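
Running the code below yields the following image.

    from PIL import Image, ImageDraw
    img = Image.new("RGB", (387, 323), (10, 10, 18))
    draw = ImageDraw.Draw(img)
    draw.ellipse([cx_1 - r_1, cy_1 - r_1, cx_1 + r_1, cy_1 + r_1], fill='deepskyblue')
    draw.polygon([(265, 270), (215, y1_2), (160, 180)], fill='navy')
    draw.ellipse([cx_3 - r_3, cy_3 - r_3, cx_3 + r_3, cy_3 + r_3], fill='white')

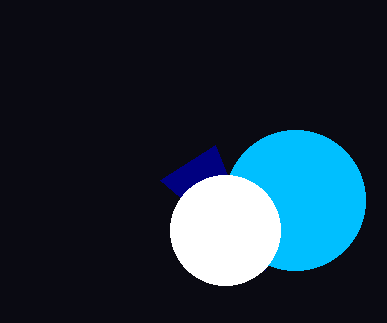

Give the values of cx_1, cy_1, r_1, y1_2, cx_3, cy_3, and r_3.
cx_1 = 295; cy_1 = 200; r_1 = 70; y1_2 = 145; cx_3 = 225; cy_3 = 230; r_3 = 55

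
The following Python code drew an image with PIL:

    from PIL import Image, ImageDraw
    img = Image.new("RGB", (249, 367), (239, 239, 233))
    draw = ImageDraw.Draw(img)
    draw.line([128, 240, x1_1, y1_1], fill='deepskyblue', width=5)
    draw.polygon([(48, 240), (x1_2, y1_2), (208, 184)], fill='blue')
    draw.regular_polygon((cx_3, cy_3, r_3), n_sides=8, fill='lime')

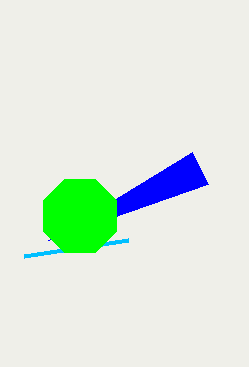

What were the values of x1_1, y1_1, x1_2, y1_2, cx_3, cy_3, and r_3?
x1_1 = 24, y1_1 = 256, x1_2 = 192, y1_2 = 152, cx_3 = 80, cy_3 = 216, r_3 = 40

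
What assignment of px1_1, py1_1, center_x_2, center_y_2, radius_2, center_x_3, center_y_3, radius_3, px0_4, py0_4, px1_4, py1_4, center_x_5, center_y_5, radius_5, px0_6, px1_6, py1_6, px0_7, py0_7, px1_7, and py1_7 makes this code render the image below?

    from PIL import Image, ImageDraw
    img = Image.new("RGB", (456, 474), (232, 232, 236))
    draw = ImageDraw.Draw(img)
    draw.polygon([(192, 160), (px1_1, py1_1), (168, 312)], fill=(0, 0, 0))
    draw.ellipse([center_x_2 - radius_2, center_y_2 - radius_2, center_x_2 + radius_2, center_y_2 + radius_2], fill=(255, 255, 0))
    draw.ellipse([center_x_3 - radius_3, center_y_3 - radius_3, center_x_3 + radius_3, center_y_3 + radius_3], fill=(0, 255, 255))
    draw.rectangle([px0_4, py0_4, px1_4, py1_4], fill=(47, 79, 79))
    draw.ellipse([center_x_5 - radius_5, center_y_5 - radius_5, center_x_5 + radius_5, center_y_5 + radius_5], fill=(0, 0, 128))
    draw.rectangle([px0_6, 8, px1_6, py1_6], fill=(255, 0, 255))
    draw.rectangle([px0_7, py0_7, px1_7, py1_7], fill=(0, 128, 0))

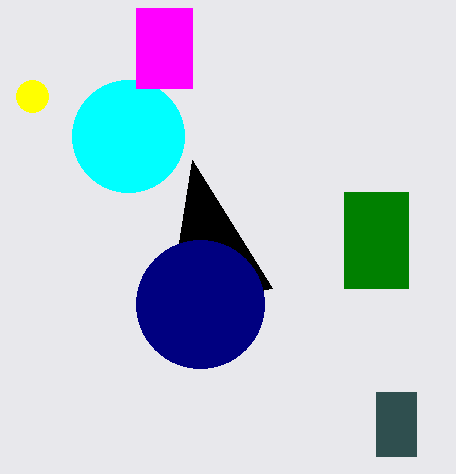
px1_1 = 272
py1_1 = 288
center_x_2 = 32
center_y_2 = 96
radius_2 = 16
center_x_3 = 128
center_y_3 = 136
radius_3 = 56
px0_4 = 376
py0_4 = 392
px1_4 = 416
py1_4 = 456
center_x_5 = 200
center_y_5 = 304
radius_5 = 64
px0_6 = 136
px1_6 = 192
py1_6 = 88
px0_7 = 344
py0_7 = 192
px1_7 = 408
py1_7 = 288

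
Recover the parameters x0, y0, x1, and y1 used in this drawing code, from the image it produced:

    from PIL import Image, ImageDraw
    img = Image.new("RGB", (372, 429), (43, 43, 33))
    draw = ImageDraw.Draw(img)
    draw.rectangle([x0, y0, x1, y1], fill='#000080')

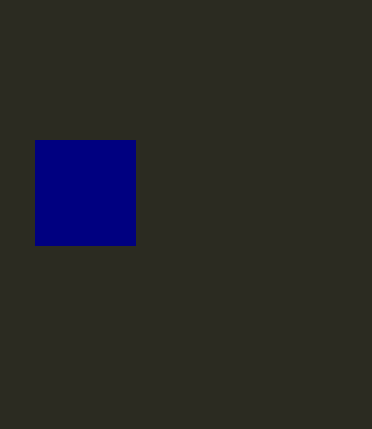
x0 = 35; y0 = 140; x1 = 135; y1 = 245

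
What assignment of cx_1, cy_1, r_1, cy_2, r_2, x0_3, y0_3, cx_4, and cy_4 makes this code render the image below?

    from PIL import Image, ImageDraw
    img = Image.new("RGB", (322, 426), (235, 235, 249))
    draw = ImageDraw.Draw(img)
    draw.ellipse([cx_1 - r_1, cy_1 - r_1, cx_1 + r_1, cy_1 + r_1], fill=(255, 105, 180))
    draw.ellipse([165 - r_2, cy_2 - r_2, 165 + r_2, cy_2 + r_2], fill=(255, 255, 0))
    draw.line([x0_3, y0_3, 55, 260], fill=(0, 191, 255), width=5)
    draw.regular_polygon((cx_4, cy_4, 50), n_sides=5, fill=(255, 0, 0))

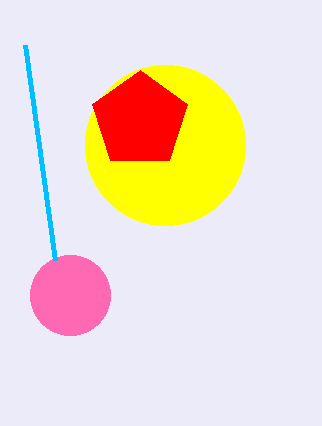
cx_1 = 70, cy_1 = 295, r_1 = 40, cy_2 = 145, r_2 = 80, x0_3 = 25, y0_3 = 45, cx_4 = 140, cy_4 = 120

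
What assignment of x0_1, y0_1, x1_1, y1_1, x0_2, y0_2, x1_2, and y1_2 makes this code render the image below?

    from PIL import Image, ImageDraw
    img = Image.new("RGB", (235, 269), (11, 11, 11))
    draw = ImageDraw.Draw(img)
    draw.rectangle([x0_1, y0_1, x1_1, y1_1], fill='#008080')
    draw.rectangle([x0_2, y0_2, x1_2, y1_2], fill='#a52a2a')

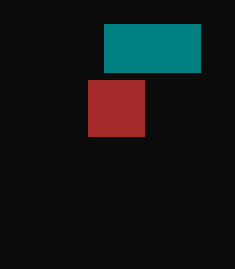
x0_1 = 104; y0_1 = 24; x1_1 = 200; y1_1 = 72; x0_2 = 88; y0_2 = 80; x1_2 = 144; y1_2 = 136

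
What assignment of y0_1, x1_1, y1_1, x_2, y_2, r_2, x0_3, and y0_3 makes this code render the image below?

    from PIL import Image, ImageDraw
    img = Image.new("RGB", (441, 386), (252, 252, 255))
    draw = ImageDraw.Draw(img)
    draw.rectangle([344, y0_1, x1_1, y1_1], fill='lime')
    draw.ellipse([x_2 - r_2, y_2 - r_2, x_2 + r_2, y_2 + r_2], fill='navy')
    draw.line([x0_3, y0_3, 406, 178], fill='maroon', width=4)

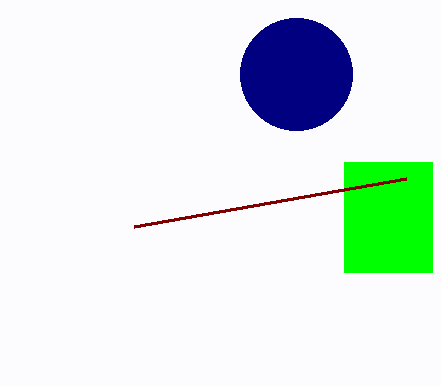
y0_1 = 162, x1_1 = 432, y1_1 = 272, x_2 = 296, y_2 = 74, r_2 = 56, x0_3 = 134, y0_3 = 226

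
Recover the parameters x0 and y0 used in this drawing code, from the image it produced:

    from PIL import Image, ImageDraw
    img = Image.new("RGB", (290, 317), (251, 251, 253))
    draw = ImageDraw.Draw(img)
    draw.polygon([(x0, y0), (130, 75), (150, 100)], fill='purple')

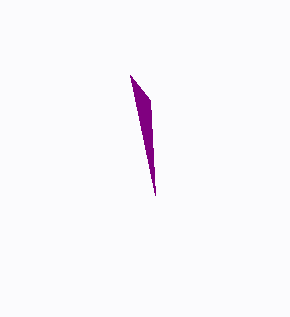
x0 = 155, y0 = 195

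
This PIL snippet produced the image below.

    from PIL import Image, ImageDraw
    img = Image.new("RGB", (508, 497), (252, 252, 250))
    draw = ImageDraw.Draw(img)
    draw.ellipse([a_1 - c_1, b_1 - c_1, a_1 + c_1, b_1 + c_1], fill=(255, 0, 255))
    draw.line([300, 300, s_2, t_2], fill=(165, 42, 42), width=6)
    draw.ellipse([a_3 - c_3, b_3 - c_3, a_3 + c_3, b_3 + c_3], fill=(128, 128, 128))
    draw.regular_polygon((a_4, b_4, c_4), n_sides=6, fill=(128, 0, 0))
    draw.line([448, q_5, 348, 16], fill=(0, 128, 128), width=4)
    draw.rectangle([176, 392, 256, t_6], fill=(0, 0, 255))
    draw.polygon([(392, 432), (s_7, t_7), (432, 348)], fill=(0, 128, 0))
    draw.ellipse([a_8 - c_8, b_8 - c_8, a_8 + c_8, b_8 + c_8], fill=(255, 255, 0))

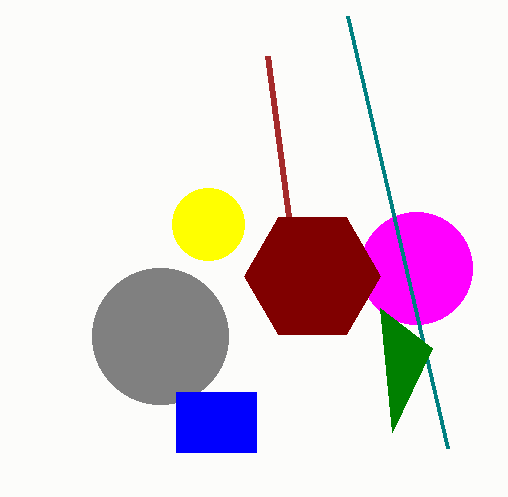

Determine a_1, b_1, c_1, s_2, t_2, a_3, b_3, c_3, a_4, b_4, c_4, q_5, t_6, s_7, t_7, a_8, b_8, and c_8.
a_1 = 416, b_1 = 268, c_1 = 56, s_2 = 268, t_2 = 56, a_3 = 160, b_3 = 336, c_3 = 68, a_4 = 312, b_4 = 276, c_4 = 68, q_5 = 448, t_6 = 452, s_7 = 380, t_7 = 308, a_8 = 208, b_8 = 224, c_8 = 36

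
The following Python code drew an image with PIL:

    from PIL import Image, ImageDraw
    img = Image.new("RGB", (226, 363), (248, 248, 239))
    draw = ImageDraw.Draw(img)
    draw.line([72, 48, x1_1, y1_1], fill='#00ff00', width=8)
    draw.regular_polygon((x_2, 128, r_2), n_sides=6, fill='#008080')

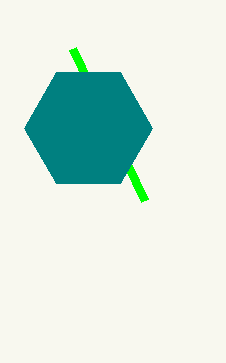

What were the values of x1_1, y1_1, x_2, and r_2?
x1_1 = 144
y1_1 = 200
x_2 = 88
r_2 = 64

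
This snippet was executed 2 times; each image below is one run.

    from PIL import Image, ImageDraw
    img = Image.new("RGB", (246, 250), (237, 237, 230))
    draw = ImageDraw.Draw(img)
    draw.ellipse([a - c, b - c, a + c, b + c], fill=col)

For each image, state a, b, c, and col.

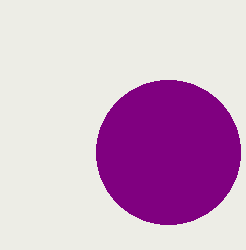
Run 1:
a = 168
b = 152
c = 72
col = 'purple'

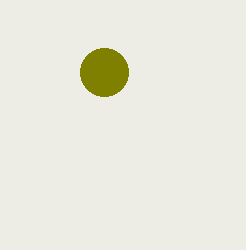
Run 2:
a = 104; b = 72; c = 24; col = 'olive'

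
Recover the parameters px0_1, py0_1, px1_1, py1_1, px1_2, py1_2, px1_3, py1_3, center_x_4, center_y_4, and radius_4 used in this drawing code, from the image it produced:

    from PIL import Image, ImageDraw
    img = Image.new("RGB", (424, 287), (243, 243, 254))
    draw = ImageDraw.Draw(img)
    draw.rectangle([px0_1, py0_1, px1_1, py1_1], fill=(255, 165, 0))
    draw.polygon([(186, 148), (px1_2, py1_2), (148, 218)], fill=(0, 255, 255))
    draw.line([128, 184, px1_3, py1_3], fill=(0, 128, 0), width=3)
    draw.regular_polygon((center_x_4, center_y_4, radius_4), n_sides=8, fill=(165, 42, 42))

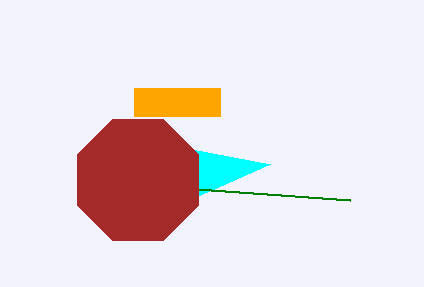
px0_1 = 134, py0_1 = 88, px1_1 = 220, py1_1 = 116, px1_2 = 270, py1_2 = 164, px1_3 = 350, py1_3 = 200, center_x_4 = 138, center_y_4 = 180, radius_4 = 66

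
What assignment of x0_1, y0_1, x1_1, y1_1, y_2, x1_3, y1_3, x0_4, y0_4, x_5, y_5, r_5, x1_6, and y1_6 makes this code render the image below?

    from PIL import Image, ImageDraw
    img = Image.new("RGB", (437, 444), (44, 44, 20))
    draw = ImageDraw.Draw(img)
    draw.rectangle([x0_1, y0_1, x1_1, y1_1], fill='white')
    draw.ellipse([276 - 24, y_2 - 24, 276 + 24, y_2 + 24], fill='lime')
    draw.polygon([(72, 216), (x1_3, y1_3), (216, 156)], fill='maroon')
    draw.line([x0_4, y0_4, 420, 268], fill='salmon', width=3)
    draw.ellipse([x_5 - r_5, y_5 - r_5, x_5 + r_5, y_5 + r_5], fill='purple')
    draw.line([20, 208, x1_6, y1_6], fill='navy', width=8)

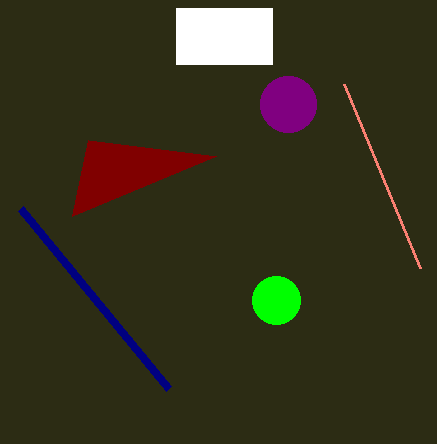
x0_1 = 176, y0_1 = 8, x1_1 = 272, y1_1 = 64, y_2 = 300, x1_3 = 88, y1_3 = 140, x0_4 = 344, y0_4 = 84, x_5 = 288, y_5 = 104, r_5 = 28, x1_6 = 168, y1_6 = 388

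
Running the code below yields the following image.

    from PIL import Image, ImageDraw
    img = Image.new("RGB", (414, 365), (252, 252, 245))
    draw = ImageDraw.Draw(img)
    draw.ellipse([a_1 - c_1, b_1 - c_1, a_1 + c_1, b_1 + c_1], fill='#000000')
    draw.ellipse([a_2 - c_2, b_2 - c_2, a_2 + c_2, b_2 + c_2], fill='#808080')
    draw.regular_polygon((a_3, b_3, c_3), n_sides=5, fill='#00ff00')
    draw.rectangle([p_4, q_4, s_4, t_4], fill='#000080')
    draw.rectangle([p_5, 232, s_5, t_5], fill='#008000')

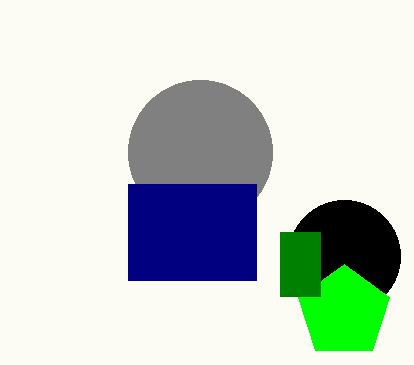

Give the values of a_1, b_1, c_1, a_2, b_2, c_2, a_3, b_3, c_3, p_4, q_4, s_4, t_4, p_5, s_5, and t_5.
a_1 = 344; b_1 = 256; c_1 = 56; a_2 = 200; b_2 = 152; c_2 = 72; a_3 = 344; b_3 = 312; c_3 = 48; p_4 = 128; q_4 = 184; s_4 = 256; t_4 = 280; p_5 = 280; s_5 = 320; t_5 = 296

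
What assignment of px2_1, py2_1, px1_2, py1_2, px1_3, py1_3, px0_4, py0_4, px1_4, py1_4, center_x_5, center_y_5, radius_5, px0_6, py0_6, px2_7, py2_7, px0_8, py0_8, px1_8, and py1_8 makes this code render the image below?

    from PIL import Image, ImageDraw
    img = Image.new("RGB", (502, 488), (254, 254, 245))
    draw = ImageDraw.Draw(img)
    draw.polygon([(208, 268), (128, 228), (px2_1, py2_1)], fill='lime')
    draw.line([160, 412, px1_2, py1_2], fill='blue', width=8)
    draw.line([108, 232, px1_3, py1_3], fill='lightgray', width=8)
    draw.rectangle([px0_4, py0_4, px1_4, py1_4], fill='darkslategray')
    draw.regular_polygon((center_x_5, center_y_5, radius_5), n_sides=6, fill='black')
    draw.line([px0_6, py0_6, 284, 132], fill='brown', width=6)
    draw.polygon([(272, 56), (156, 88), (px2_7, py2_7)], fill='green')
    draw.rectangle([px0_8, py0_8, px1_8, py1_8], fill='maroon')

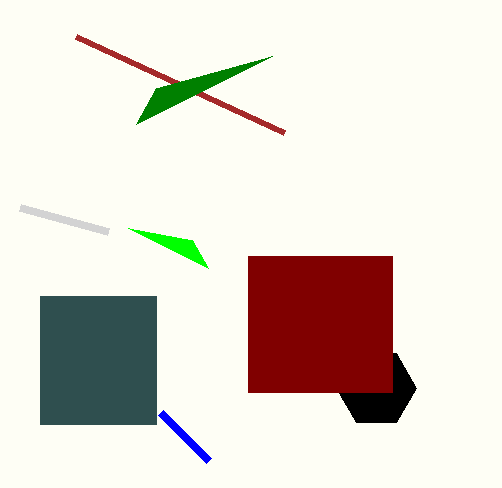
px2_1 = 192; py2_1 = 240; px1_2 = 208; py1_2 = 460; px1_3 = 20; py1_3 = 208; px0_4 = 40; py0_4 = 296; px1_4 = 156; py1_4 = 424; center_x_5 = 376; center_y_5 = 388; radius_5 = 40; px0_6 = 76; py0_6 = 36; px2_7 = 136; py2_7 = 124; px0_8 = 248; py0_8 = 256; px1_8 = 392; py1_8 = 392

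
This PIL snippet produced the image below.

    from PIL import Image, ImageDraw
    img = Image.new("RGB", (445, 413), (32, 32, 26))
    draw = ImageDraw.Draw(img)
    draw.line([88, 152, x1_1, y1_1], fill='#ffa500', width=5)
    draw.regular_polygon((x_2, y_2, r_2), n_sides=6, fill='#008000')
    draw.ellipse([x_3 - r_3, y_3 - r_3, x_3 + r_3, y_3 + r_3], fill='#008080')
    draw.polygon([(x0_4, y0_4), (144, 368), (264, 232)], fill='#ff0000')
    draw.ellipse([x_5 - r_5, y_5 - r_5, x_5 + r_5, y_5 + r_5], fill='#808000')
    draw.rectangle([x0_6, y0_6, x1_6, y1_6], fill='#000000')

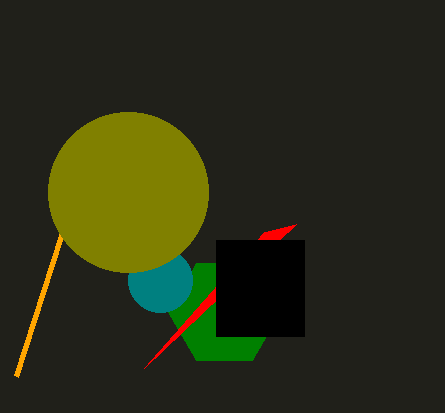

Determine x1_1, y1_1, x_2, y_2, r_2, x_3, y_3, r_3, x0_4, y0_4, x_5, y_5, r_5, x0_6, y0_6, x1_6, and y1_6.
x1_1 = 16; y1_1 = 376; x_2 = 224; y_2 = 312; r_2 = 56; x_3 = 160; y_3 = 280; r_3 = 32; x0_4 = 296; y0_4 = 224; x_5 = 128; y_5 = 192; r_5 = 80; x0_6 = 216; y0_6 = 240; x1_6 = 304; y1_6 = 336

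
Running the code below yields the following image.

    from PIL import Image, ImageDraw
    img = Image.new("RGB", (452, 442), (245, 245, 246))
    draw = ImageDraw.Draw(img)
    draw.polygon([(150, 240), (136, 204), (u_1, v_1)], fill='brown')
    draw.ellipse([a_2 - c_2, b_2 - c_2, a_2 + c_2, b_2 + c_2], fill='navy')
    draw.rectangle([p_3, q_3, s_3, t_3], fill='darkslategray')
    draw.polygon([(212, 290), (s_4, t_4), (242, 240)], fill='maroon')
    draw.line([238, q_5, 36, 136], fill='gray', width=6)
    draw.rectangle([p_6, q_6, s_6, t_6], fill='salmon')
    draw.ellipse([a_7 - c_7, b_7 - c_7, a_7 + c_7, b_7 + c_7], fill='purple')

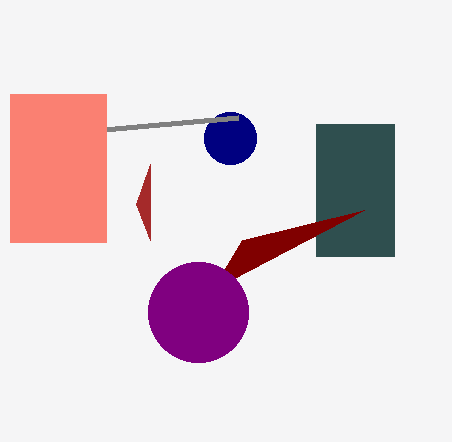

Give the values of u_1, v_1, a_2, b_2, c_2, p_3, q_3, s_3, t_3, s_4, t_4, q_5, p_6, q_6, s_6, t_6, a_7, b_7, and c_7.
u_1 = 150
v_1 = 164
a_2 = 230
b_2 = 138
c_2 = 26
p_3 = 316
q_3 = 124
s_3 = 394
t_3 = 256
s_4 = 364
t_4 = 210
q_5 = 118
p_6 = 10
q_6 = 94
s_6 = 106
t_6 = 242
a_7 = 198
b_7 = 312
c_7 = 50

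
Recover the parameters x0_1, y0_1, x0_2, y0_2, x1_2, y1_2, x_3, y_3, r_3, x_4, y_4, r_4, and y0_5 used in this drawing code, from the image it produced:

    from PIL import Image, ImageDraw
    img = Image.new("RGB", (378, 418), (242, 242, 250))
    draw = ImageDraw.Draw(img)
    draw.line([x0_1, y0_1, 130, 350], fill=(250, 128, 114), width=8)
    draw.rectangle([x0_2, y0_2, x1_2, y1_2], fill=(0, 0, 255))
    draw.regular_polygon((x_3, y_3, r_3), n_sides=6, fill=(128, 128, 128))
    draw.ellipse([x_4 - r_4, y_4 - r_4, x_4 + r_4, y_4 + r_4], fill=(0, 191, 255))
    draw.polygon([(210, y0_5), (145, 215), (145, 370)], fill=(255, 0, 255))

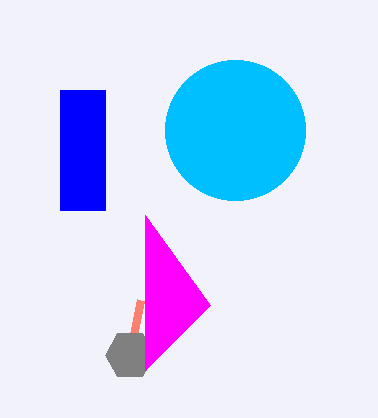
x0_1 = 140; y0_1 = 300; x0_2 = 60; y0_2 = 90; x1_2 = 105; y1_2 = 210; x_3 = 130; y_3 = 355; r_3 = 25; x_4 = 235; y_4 = 130; r_4 = 70; y0_5 = 305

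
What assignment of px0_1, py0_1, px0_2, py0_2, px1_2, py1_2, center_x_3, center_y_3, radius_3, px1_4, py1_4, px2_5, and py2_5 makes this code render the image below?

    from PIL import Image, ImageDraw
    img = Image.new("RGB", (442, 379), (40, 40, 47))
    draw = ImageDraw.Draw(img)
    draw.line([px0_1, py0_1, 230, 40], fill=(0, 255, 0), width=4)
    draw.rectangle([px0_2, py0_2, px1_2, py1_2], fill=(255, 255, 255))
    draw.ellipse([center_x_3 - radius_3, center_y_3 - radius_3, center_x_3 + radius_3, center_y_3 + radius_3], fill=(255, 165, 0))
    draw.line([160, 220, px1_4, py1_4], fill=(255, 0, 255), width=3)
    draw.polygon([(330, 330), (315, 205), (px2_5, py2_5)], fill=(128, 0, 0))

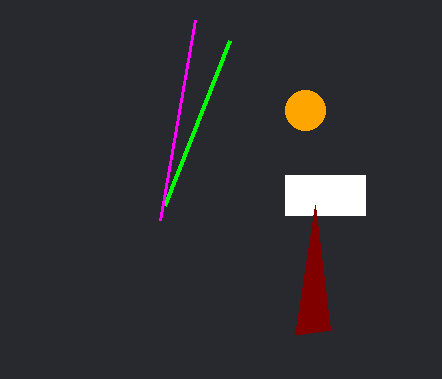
px0_1 = 165
py0_1 = 205
px0_2 = 285
py0_2 = 175
px1_2 = 365
py1_2 = 215
center_x_3 = 305
center_y_3 = 110
radius_3 = 20
px1_4 = 195
py1_4 = 20
px2_5 = 295
py2_5 = 335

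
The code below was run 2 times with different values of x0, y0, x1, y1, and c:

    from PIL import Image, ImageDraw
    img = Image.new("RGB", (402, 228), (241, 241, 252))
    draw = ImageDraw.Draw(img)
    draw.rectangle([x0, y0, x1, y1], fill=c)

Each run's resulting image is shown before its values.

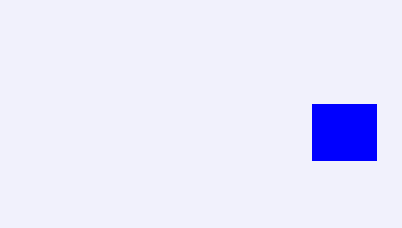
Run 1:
x0 = 312; y0 = 104; x1 = 376; y1 = 160; c = 'blue'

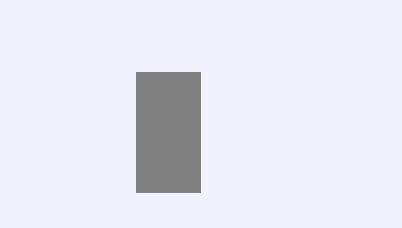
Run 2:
x0 = 136
y0 = 72
x1 = 200
y1 = 192
c = 'gray'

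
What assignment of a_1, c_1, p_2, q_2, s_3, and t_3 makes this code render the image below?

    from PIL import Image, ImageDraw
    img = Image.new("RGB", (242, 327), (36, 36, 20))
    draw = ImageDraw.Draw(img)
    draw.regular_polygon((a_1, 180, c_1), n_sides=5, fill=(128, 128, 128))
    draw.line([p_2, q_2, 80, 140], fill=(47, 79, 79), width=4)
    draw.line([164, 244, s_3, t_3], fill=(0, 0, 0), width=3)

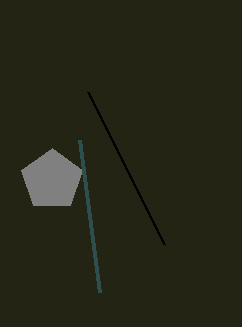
a_1 = 52, c_1 = 32, p_2 = 100, q_2 = 292, s_3 = 88, t_3 = 92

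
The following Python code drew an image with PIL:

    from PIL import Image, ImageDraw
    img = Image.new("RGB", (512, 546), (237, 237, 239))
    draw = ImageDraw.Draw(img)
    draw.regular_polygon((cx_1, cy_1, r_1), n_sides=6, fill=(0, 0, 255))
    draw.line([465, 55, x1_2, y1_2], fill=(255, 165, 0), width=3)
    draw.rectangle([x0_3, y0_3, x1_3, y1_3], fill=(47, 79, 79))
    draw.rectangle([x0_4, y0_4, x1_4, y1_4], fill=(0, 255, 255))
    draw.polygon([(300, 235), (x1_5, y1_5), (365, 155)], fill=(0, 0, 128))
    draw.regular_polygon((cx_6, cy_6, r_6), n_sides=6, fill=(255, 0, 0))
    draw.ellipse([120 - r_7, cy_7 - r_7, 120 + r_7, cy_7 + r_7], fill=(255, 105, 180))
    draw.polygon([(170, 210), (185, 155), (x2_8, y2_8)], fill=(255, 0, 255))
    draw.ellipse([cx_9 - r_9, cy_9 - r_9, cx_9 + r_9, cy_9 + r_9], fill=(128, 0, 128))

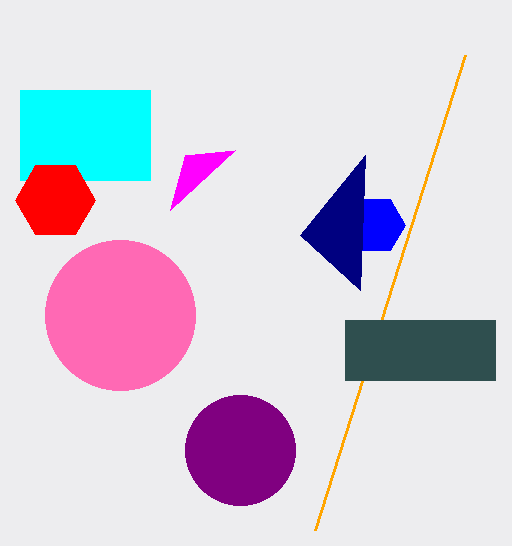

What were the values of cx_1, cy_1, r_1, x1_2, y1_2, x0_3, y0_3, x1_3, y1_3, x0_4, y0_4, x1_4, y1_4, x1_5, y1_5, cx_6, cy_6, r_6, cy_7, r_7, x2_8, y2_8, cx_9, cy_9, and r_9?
cx_1 = 375; cy_1 = 225; r_1 = 30; x1_2 = 315; y1_2 = 530; x0_3 = 345; y0_3 = 320; x1_3 = 495; y1_3 = 380; x0_4 = 20; y0_4 = 90; x1_4 = 150; y1_4 = 180; x1_5 = 360; y1_5 = 290; cx_6 = 55; cy_6 = 200; r_6 = 40; cy_7 = 315; r_7 = 75; x2_8 = 235; y2_8 = 150; cx_9 = 240; cy_9 = 450; r_9 = 55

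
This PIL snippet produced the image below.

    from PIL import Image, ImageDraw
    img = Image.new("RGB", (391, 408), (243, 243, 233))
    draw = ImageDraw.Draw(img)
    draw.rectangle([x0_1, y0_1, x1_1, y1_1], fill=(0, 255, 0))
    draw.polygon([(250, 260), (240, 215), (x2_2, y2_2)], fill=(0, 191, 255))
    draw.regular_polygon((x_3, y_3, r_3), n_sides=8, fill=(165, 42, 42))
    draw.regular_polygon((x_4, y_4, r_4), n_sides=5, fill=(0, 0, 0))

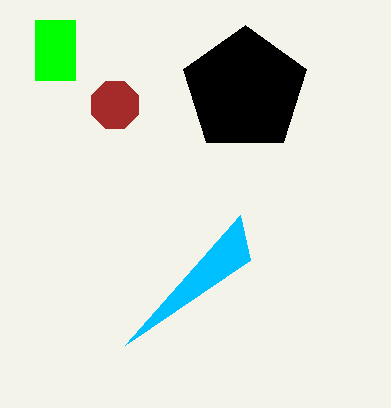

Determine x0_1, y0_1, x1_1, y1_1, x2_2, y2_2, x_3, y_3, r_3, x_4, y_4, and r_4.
x0_1 = 35, y0_1 = 20, x1_1 = 75, y1_1 = 80, x2_2 = 125, y2_2 = 345, x_3 = 115, y_3 = 105, r_3 = 25, x_4 = 245, y_4 = 90, r_4 = 65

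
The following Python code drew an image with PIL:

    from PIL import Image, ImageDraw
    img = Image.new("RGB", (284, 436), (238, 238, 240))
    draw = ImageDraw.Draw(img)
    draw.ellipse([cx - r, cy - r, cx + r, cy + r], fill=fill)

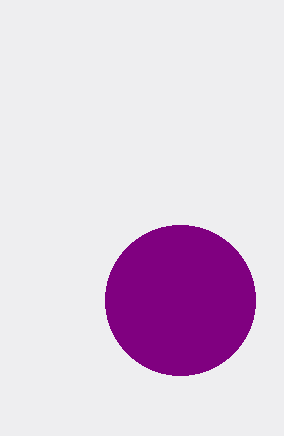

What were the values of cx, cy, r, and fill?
cx = 180, cy = 300, r = 75, fill = 'purple'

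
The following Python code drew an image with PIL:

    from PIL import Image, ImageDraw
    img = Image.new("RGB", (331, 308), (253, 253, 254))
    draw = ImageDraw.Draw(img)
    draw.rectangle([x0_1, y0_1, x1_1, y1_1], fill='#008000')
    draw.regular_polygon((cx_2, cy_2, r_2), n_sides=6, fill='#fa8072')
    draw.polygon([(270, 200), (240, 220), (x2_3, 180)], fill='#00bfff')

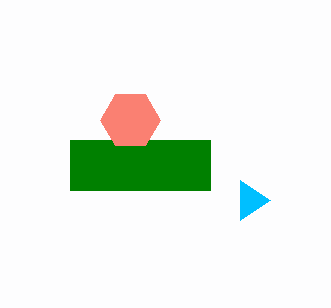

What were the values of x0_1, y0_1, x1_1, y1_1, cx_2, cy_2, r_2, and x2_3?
x0_1 = 70, y0_1 = 140, x1_1 = 210, y1_1 = 190, cx_2 = 130, cy_2 = 120, r_2 = 30, x2_3 = 240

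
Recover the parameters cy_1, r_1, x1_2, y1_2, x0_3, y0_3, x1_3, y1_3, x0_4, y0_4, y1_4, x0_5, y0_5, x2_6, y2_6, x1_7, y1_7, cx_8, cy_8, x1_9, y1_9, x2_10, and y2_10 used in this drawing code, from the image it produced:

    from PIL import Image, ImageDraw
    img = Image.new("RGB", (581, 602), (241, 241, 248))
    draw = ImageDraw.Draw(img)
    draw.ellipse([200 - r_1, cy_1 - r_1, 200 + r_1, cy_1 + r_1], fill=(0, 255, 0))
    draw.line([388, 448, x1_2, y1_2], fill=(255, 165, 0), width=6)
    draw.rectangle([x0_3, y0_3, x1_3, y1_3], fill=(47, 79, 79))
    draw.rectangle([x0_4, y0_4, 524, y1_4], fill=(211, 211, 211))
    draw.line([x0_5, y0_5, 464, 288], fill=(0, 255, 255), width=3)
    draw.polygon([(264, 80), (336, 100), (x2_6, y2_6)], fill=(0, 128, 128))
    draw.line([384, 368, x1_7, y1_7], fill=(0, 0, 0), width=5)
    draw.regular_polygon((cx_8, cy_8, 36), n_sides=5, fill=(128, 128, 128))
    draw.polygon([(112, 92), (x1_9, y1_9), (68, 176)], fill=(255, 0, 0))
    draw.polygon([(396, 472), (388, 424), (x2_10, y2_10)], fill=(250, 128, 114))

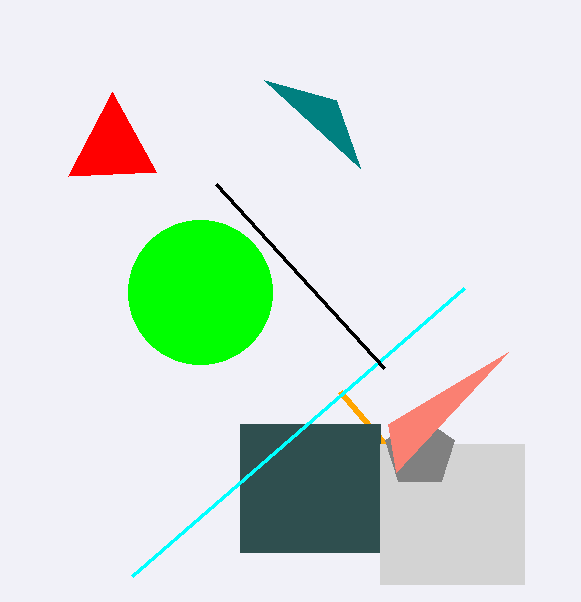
cy_1 = 292, r_1 = 72, x1_2 = 340, y1_2 = 392, x0_3 = 240, y0_3 = 424, x1_3 = 380, y1_3 = 552, x0_4 = 380, y0_4 = 444, y1_4 = 584, x0_5 = 132, y0_5 = 576, x2_6 = 360, y2_6 = 168, x1_7 = 216, y1_7 = 184, cx_8 = 420, cy_8 = 452, x1_9 = 156, y1_9 = 172, x2_10 = 508, y2_10 = 352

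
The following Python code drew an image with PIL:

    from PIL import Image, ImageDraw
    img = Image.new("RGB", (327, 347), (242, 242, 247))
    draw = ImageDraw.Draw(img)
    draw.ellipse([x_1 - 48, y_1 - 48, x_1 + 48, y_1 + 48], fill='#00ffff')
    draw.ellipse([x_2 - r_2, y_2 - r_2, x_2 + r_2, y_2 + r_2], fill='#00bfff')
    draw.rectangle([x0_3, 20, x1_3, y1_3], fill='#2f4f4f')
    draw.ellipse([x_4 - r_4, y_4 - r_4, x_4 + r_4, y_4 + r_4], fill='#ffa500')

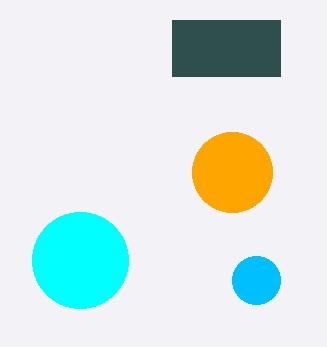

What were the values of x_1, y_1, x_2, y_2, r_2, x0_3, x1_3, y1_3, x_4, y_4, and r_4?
x_1 = 80, y_1 = 260, x_2 = 256, y_2 = 280, r_2 = 24, x0_3 = 172, x1_3 = 280, y1_3 = 76, x_4 = 232, y_4 = 172, r_4 = 40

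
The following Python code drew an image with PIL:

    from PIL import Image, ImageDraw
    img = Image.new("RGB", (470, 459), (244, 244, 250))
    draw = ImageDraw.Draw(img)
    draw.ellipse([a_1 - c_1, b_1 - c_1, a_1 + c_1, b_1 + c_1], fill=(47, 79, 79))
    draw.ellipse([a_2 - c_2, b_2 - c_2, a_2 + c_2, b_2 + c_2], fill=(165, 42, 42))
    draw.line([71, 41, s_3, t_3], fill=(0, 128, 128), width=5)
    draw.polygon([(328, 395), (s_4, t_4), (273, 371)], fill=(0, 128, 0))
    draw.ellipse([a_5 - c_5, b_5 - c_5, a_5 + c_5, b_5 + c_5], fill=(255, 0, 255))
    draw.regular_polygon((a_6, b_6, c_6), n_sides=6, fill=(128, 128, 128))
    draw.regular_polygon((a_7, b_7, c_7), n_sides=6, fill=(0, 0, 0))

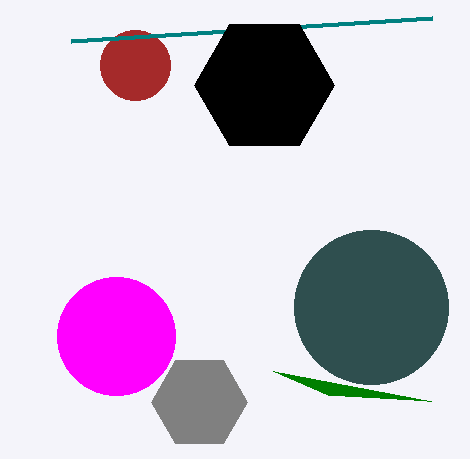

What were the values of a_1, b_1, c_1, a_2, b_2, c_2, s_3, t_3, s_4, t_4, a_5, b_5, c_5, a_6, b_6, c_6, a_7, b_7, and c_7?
a_1 = 371, b_1 = 307, c_1 = 77, a_2 = 135, b_2 = 65, c_2 = 35, s_3 = 432, t_3 = 18, s_4 = 431, t_4 = 401, a_5 = 116, b_5 = 336, c_5 = 59, a_6 = 199, b_6 = 402, c_6 = 48, a_7 = 264, b_7 = 85, c_7 = 70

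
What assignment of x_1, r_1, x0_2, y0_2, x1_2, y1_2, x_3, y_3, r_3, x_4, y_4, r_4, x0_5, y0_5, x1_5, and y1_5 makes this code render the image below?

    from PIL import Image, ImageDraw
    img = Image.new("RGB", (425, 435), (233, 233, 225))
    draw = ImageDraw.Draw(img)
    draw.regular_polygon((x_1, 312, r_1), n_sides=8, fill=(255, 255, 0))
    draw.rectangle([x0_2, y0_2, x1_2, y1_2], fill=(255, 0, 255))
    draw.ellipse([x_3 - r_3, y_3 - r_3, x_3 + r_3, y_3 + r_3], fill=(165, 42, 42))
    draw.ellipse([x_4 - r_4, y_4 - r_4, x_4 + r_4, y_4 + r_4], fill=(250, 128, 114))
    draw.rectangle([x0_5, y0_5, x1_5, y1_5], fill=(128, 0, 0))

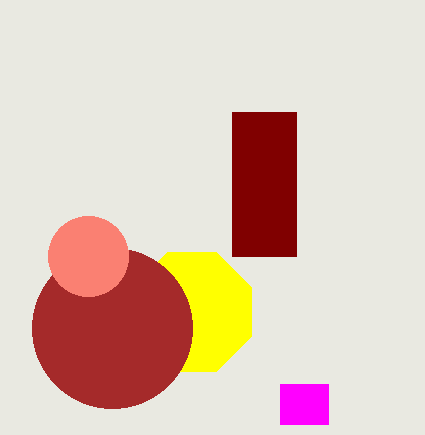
x_1 = 192
r_1 = 64
x0_2 = 280
y0_2 = 384
x1_2 = 328
y1_2 = 424
x_3 = 112
y_3 = 328
r_3 = 80
x_4 = 88
y_4 = 256
r_4 = 40
x0_5 = 232
y0_5 = 112
x1_5 = 296
y1_5 = 256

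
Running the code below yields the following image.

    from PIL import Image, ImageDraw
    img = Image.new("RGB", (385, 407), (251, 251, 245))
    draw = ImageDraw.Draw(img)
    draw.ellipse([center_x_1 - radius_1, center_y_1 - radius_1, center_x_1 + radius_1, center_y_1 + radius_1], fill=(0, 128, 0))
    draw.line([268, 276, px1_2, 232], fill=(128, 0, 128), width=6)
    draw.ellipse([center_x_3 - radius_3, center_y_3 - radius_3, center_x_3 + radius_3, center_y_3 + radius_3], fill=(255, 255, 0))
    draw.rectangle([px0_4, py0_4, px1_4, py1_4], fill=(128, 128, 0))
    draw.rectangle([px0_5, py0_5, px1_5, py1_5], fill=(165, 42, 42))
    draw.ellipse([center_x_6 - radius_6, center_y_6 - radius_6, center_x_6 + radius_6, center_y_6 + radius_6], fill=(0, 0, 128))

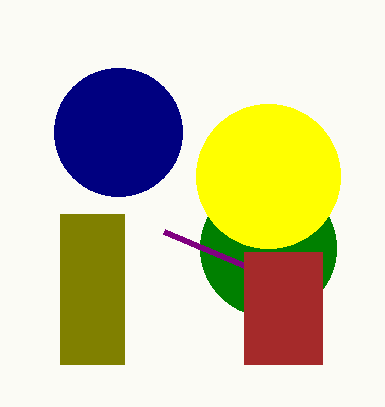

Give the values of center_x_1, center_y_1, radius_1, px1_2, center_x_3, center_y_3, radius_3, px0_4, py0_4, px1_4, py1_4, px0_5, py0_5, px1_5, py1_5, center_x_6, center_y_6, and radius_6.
center_x_1 = 268; center_y_1 = 248; radius_1 = 68; px1_2 = 164; center_x_3 = 268; center_y_3 = 176; radius_3 = 72; px0_4 = 60; py0_4 = 214; px1_4 = 124; py1_4 = 364; px0_5 = 244; py0_5 = 252; px1_5 = 322; py1_5 = 364; center_x_6 = 118; center_y_6 = 132; radius_6 = 64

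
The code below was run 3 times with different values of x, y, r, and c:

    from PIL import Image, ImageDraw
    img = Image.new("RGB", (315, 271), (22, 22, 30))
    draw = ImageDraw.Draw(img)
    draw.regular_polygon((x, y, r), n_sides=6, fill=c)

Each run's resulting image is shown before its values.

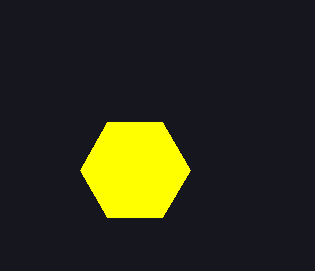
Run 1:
x = 135; y = 170; r = 55; c = 'yellow'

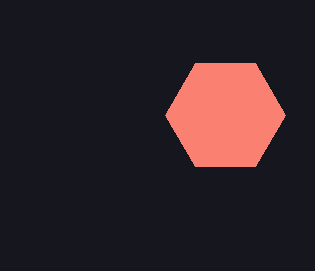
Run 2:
x = 225
y = 115
r = 60
c = 'salmon'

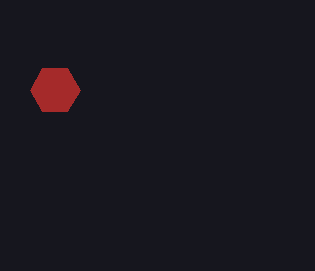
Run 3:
x = 55, y = 90, r = 25, c = 'brown'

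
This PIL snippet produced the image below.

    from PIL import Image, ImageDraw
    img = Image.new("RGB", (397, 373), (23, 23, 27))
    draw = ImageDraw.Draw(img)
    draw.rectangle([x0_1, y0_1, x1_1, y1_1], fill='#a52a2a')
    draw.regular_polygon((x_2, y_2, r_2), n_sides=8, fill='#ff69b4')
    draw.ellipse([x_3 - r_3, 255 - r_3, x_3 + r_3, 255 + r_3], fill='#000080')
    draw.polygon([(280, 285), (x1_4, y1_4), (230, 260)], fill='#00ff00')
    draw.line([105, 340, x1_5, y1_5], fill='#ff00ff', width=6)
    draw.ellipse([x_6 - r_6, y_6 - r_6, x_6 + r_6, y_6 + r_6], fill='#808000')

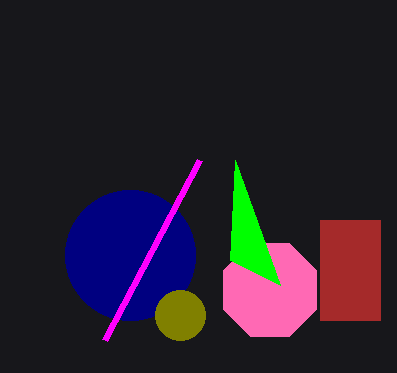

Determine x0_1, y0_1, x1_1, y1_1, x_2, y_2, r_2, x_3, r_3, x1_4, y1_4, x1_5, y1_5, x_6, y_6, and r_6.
x0_1 = 320; y0_1 = 220; x1_1 = 380; y1_1 = 320; x_2 = 270; y_2 = 290; r_2 = 50; x_3 = 130; r_3 = 65; x1_4 = 235; y1_4 = 160; x1_5 = 200; y1_5 = 160; x_6 = 180; y_6 = 315; r_6 = 25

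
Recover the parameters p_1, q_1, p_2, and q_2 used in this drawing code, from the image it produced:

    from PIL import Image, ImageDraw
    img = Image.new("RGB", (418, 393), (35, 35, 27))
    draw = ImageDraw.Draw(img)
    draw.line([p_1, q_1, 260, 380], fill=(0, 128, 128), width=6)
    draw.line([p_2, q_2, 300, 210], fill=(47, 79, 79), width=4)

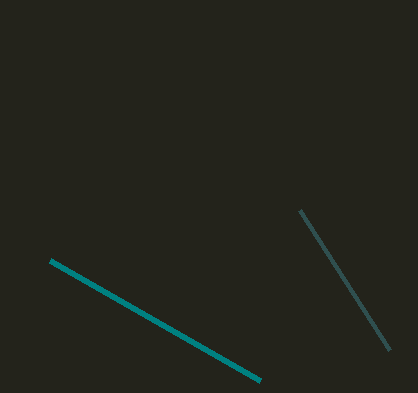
p_1 = 50
q_1 = 260
p_2 = 390
q_2 = 350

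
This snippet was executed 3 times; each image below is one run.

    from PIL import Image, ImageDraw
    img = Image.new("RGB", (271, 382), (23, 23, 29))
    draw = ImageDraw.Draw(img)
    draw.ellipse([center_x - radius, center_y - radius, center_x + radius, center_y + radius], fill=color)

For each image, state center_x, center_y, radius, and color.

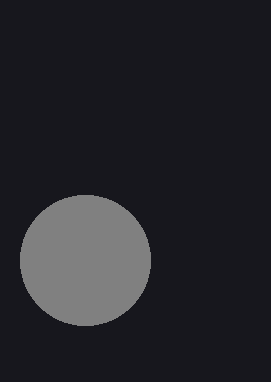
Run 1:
center_x = 85
center_y = 260
radius = 65
color = 'gray'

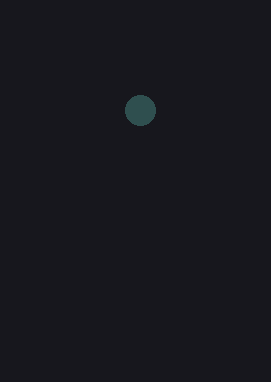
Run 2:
center_x = 140
center_y = 110
radius = 15
color = 'darkslategray'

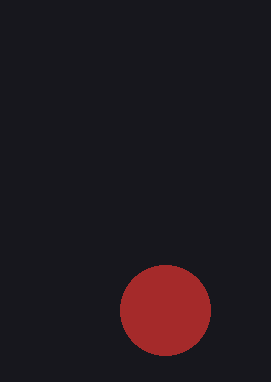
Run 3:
center_x = 165
center_y = 310
radius = 45
color = 'brown'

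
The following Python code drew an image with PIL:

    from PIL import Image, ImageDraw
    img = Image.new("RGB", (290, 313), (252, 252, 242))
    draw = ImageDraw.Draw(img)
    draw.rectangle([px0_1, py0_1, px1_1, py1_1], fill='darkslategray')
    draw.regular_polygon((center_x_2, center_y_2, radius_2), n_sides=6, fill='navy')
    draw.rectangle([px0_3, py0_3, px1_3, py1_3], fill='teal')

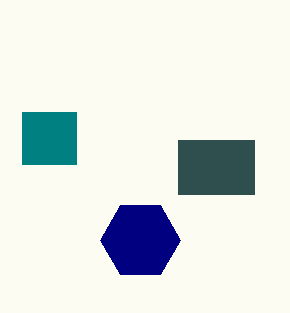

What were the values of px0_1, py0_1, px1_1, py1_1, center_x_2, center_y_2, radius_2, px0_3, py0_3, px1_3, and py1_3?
px0_1 = 178, py0_1 = 140, px1_1 = 254, py1_1 = 194, center_x_2 = 140, center_y_2 = 240, radius_2 = 40, px0_3 = 22, py0_3 = 112, px1_3 = 76, py1_3 = 164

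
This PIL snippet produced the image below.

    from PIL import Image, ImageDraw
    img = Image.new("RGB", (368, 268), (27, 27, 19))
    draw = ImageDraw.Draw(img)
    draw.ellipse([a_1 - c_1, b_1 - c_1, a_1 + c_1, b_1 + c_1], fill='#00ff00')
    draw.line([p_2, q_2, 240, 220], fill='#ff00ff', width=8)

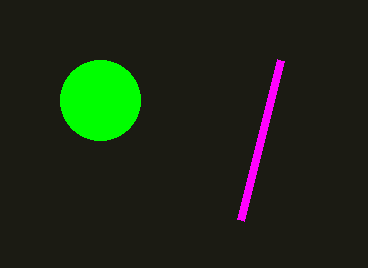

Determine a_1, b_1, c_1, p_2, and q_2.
a_1 = 100, b_1 = 100, c_1 = 40, p_2 = 280, q_2 = 60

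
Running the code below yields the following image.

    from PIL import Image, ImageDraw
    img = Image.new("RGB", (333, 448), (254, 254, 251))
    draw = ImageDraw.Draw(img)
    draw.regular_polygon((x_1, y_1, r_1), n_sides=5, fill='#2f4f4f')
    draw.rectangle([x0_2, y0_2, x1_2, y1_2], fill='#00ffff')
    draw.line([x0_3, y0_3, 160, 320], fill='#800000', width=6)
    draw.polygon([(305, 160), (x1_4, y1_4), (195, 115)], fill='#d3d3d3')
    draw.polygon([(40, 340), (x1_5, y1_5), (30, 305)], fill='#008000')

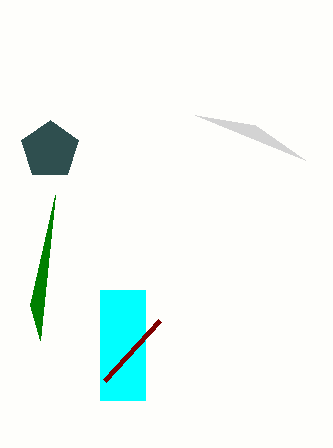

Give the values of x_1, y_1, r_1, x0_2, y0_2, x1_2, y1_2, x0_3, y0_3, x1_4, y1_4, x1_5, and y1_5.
x_1 = 50, y_1 = 150, r_1 = 30, x0_2 = 100, y0_2 = 290, x1_2 = 145, y1_2 = 400, x0_3 = 105, y0_3 = 380, x1_4 = 255, y1_4 = 125, x1_5 = 55, y1_5 = 195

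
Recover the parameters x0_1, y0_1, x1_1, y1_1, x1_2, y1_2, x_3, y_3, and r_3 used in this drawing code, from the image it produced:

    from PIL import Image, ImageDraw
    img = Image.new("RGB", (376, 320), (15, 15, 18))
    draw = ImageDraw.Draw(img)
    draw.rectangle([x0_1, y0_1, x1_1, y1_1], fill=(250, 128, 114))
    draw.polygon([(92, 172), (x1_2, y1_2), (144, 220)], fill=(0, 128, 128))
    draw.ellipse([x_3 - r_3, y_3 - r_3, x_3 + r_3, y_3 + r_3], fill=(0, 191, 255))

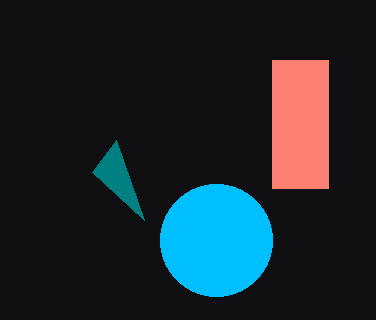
x0_1 = 272
y0_1 = 60
x1_1 = 328
y1_1 = 188
x1_2 = 116
y1_2 = 140
x_3 = 216
y_3 = 240
r_3 = 56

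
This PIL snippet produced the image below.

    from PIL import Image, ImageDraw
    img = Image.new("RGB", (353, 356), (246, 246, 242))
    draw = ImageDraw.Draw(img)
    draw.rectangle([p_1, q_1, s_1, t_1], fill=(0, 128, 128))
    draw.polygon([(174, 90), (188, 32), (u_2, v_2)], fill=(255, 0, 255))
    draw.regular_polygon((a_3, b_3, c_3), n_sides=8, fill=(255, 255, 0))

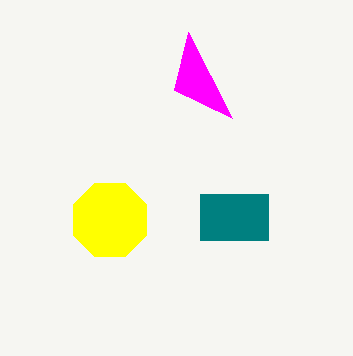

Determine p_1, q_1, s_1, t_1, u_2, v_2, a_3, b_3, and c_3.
p_1 = 200; q_1 = 194; s_1 = 268; t_1 = 240; u_2 = 232; v_2 = 118; a_3 = 110; b_3 = 220; c_3 = 40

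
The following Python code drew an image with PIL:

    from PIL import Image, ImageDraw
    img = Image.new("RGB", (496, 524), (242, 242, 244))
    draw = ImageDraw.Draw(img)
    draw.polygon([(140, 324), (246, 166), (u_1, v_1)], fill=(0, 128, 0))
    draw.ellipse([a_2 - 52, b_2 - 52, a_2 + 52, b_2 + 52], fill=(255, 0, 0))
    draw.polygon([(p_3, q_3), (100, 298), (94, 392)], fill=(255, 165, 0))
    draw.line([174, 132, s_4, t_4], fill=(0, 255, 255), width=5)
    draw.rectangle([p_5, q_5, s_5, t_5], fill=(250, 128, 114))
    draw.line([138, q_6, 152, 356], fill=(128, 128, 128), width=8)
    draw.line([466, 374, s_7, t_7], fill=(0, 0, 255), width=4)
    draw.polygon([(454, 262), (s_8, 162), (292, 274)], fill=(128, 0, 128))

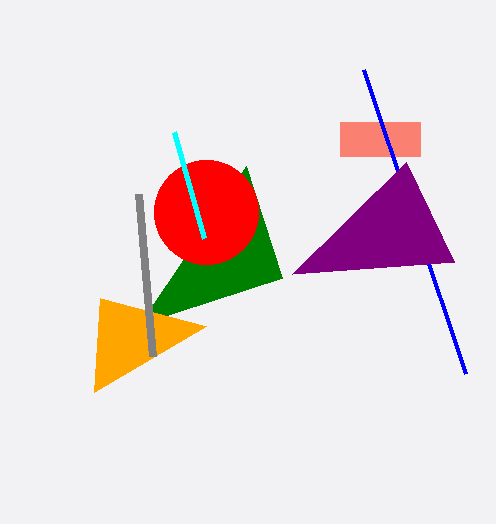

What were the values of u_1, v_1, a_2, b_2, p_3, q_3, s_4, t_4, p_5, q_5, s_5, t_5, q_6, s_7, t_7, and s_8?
u_1 = 282, v_1 = 278, a_2 = 206, b_2 = 212, p_3 = 206, q_3 = 326, s_4 = 204, t_4 = 238, p_5 = 340, q_5 = 122, s_5 = 420, t_5 = 156, q_6 = 194, s_7 = 364, t_7 = 70, s_8 = 406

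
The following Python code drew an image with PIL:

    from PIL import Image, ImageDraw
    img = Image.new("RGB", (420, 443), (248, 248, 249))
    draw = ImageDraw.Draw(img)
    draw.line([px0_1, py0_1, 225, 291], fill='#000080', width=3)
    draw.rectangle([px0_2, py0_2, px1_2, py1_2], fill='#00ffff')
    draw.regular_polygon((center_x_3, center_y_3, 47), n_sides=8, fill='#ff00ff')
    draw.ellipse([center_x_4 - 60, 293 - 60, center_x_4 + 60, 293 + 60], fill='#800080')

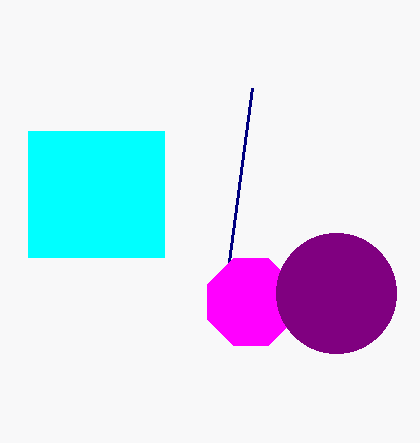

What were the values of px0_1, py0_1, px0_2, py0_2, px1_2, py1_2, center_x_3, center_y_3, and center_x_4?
px0_1 = 252
py0_1 = 88
px0_2 = 28
py0_2 = 131
px1_2 = 164
py1_2 = 257
center_x_3 = 251
center_y_3 = 302
center_x_4 = 336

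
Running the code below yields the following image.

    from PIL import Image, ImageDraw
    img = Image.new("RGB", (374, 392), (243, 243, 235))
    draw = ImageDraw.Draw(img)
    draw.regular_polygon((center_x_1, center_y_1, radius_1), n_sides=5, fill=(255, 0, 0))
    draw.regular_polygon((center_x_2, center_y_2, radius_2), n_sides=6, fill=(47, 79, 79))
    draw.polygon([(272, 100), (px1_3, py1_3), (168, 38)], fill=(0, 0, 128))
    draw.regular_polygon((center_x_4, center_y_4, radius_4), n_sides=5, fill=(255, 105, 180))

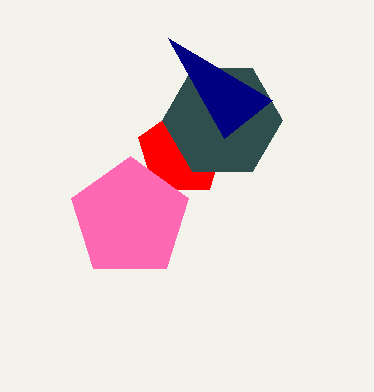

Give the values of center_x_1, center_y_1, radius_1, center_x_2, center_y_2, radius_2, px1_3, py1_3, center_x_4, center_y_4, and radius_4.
center_x_1 = 182
center_y_1 = 152
radius_1 = 46
center_x_2 = 222
center_y_2 = 120
radius_2 = 60
px1_3 = 224
py1_3 = 138
center_x_4 = 130
center_y_4 = 218
radius_4 = 62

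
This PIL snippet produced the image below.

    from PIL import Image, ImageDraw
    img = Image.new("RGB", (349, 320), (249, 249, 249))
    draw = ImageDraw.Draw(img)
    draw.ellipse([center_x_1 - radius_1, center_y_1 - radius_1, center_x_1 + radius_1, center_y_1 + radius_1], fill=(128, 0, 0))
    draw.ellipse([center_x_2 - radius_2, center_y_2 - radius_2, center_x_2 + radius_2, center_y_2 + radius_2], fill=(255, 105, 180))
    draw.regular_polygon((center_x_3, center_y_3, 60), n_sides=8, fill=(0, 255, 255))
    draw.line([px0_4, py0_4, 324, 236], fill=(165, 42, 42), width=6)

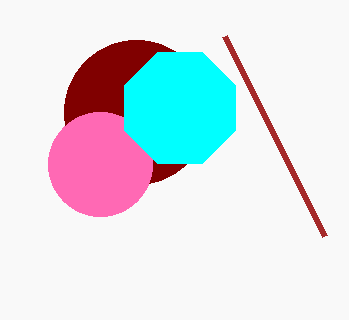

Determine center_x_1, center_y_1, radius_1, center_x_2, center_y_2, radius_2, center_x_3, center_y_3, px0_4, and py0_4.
center_x_1 = 136, center_y_1 = 112, radius_1 = 72, center_x_2 = 100, center_y_2 = 164, radius_2 = 52, center_x_3 = 180, center_y_3 = 108, px0_4 = 224, py0_4 = 36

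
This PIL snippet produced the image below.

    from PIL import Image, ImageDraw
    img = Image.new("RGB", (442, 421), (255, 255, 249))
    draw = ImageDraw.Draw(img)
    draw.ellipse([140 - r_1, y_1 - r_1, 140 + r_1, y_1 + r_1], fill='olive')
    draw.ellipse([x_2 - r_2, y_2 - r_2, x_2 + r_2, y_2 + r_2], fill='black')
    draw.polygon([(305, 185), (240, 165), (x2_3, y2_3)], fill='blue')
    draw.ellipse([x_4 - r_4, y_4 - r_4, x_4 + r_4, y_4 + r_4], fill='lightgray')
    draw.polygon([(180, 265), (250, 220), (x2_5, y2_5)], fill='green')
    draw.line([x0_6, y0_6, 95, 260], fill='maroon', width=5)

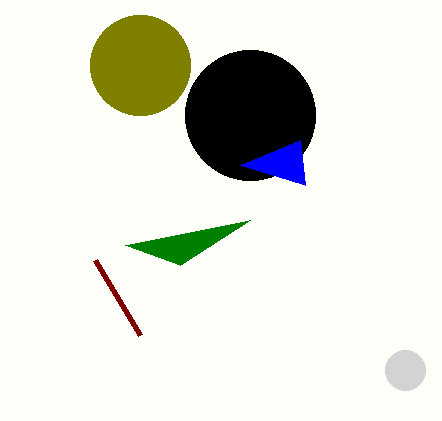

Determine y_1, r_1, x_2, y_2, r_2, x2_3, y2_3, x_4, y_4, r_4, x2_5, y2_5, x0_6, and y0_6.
y_1 = 65; r_1 = 50; x_2 = 250; y_2 = 115; r_2 = 65; x2_3 = 300; y2_3 = 140; x_4 = 405; y_4 = 370; r_4 = 20; x2_5 = 125; y2_5 = 245; x0_6 = 140; y0_6 = 335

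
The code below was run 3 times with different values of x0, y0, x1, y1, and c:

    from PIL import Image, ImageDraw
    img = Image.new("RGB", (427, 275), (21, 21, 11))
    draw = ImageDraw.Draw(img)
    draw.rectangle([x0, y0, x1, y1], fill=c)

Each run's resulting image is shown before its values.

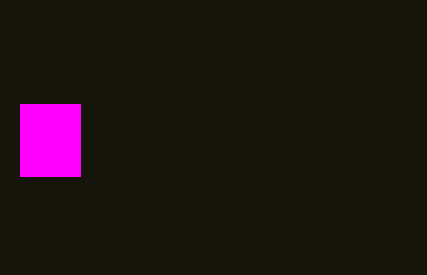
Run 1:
x0 = 20
y0 = 104
x1 = 80
y1 = 176
c = 'magenta'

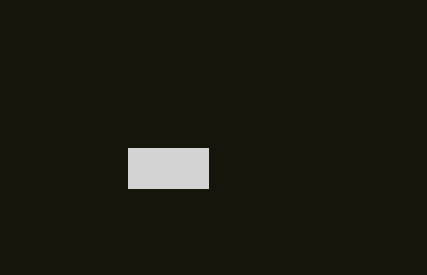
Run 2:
x0 = 128
y0 = 148
x1 = 208
y1 = 188
c = 'lightgray'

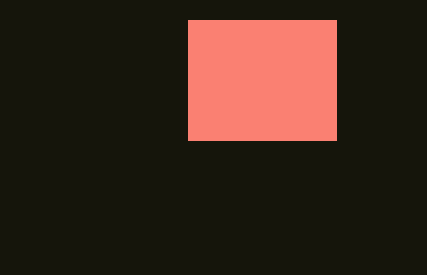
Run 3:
x0 = 188
y0 = 20
x1 = 336
y1 = 140
c = 'salmon'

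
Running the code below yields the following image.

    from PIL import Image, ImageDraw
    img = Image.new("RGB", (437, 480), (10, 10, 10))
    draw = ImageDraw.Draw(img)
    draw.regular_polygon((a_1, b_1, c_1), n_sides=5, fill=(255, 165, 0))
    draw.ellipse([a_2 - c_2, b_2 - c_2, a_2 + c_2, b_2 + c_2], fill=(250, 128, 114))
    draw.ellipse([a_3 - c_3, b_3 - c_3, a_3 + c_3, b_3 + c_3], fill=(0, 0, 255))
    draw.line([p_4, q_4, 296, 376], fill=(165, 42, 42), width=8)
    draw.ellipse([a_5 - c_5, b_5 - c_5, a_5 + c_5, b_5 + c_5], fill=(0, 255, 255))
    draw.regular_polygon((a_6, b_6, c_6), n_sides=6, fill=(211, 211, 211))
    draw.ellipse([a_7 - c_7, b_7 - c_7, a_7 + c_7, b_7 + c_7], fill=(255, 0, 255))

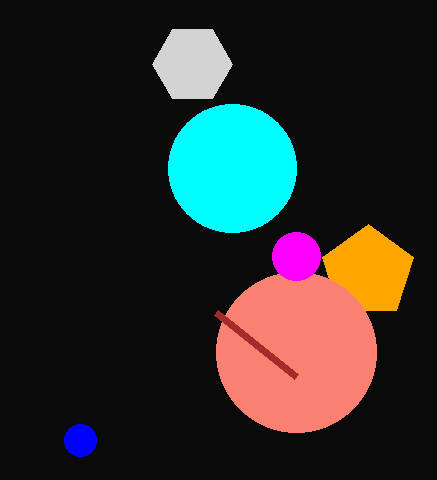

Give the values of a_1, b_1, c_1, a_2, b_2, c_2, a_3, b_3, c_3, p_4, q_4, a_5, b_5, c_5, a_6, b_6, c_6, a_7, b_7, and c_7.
a_1 = 368, b_1 = 272, c_1 = 48, a_2 = 296, b_2 = 352, c_2 = 80, a_3 = 80, b_3 = 440, c_3 = 16, p_4 = 216, q_4 = 312, a_5 = 232, b_5 = 168, c_5 = 64, a_6 = 192, b_6 = 64, c_6 = 40, a_7 = 296, b_7 = 256, c_7 = 24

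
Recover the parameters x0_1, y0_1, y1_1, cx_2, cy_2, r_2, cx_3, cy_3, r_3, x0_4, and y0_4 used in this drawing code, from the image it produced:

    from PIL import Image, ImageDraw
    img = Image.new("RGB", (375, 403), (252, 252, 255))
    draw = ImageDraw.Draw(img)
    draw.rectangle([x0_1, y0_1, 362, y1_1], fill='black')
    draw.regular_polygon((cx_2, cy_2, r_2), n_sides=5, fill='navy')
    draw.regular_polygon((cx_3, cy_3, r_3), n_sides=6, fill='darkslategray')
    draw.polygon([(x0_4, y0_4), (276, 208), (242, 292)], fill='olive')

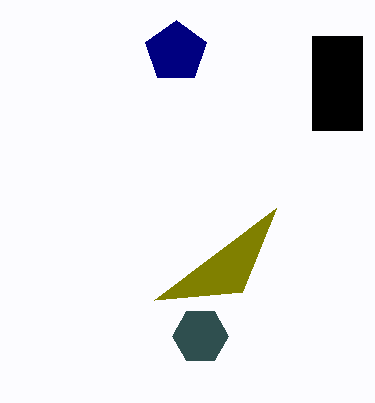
x0_1 = 312; y0_1 = 36; y1_1 = 130; cx_2 = 176; cy_2 = 52; r_2 = 32; cx_3 = 200; cy_3 = 336; r_3 = 28; x0_4 = 154; y0_4 = 300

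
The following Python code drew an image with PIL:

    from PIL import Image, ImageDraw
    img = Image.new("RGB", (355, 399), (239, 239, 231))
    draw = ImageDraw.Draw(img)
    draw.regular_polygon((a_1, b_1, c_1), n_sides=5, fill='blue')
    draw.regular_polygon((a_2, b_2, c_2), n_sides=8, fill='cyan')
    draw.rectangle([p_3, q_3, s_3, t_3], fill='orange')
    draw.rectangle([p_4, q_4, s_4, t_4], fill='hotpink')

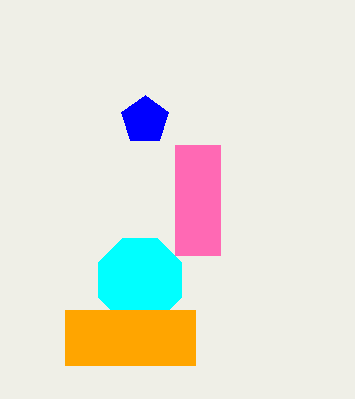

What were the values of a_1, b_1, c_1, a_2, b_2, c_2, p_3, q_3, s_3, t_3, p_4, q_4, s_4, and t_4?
a_1 = 145
b_1 = 120
c_1 = 25
a_2 = 140
b_2 = 280
c_2 = 45
p_3 = 65
q_3 = 310
s_3 = 195
t_3 = 365
p_4 = 175
q_4 = 145
s_4 = 220
t_4 = 255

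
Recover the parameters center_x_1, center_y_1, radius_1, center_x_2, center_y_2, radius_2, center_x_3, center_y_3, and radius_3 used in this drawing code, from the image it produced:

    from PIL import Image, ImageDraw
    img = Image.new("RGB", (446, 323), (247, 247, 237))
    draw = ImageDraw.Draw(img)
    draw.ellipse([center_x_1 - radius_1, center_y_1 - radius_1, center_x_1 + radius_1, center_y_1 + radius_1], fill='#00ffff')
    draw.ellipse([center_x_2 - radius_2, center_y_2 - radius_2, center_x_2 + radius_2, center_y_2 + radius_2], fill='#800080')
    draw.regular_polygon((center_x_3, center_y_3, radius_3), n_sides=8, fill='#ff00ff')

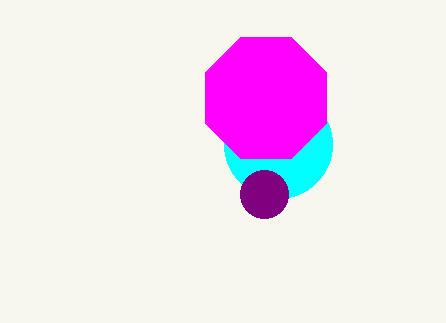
center_x_1 = 278
center_y_1 = 144
radius_1 = 54
center_x_2 = 264
center_y_2 = 194
radius_2 = 24
center_x_3 = 266
center_y_3 = 98
radius_3 = 66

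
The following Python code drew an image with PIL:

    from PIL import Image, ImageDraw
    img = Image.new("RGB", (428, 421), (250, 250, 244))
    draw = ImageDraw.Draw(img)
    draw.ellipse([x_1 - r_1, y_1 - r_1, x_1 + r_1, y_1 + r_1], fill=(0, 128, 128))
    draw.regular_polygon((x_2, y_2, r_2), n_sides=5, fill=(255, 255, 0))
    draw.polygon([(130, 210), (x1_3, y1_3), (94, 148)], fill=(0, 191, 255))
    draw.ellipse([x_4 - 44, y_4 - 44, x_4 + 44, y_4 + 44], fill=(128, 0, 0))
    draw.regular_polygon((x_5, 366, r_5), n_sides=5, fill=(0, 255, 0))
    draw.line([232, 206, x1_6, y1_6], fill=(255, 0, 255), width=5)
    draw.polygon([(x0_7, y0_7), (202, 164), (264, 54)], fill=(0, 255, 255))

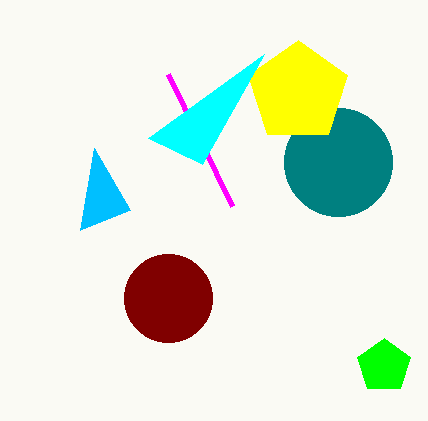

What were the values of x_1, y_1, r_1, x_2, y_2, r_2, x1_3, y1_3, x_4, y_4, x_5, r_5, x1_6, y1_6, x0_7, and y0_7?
x_1 = 338, y_1 = 162, r_1 = 54, x_2 = 298, y_2 = 92, r_2 = 52, x1_3 = 80, y1_3 = 230, x_4 = 168, y_4 = 298, x_5 = 384, r_5 = 28, x1_6 = 168, y1_6 = 74, x0_7 = 148, y0_7 = 138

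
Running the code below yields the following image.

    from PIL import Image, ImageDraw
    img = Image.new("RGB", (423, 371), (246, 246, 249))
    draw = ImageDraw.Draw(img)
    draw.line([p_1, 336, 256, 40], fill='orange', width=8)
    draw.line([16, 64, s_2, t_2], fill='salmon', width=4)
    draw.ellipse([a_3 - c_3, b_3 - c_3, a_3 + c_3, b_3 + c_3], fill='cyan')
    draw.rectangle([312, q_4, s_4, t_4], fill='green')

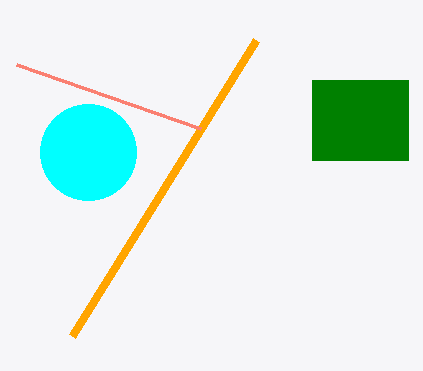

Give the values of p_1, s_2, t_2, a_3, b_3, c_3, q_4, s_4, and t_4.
p_1 = 72
s_2 = 200
t_2 = 128
a_3 = 88
b_3 = 152
c_3 = 48
q_4 = 80
s_4 = 408
t_4 = 160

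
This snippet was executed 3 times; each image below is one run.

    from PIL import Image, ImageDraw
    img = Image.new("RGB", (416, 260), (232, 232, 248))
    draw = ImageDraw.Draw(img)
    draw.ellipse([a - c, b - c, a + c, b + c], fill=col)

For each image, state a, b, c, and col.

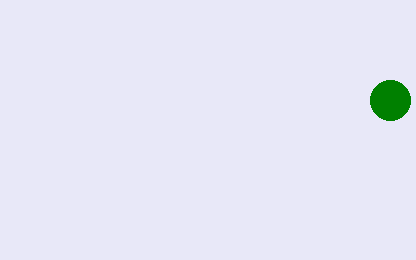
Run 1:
a = 390; b = 100; c = 20; col = 'green'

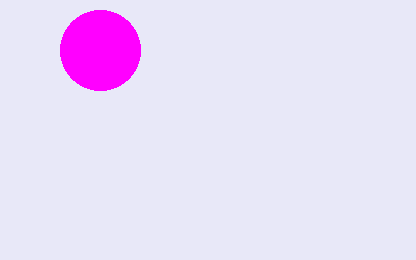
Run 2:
a = 100
b = 50
c = 40
col = 'magenta'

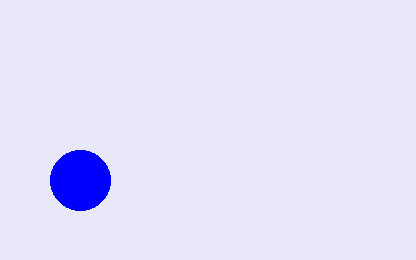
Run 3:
a = 80, b = 180, c = 30, col = 'blue'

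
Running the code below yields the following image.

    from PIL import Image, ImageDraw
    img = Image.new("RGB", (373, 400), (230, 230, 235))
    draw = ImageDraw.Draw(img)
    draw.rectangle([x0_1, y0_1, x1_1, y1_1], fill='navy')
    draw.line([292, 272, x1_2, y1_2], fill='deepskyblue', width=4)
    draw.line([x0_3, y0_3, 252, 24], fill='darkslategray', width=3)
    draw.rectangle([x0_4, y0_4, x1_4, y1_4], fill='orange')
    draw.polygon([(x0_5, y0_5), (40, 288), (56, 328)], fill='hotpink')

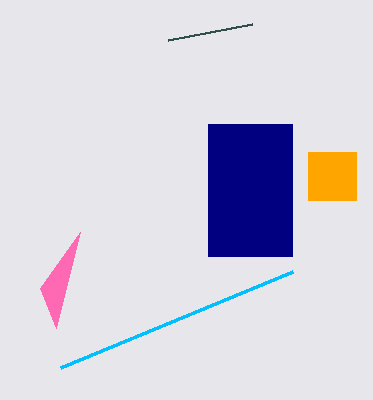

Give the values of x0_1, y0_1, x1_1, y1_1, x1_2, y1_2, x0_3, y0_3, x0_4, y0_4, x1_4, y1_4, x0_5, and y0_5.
x0_1 = 208; y0_1 = 124; x1_1 = 292; y1_1 = 256; x1_2 = 60; y1_2 = 368; x0_3 = 168; y0_3 = 40; x0_4 = 308; y0_4 = 152; x1_4 = 356; y1_4 = 200; x0_5 = 80; y0_5 = 232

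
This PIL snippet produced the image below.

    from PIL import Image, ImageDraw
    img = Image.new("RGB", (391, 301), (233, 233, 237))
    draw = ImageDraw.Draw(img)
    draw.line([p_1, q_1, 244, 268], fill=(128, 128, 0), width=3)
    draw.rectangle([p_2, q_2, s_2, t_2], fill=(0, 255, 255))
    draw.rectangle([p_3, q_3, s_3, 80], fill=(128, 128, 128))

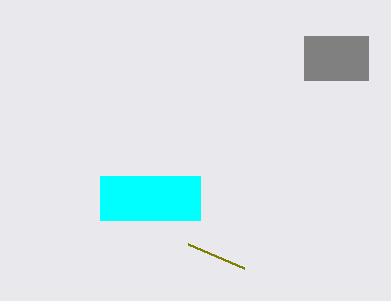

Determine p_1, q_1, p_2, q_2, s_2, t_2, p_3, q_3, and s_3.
p_1 = 188
q_1 = 244
p_2 = 100
q_2 = 176
s_2 = 200
t_2 = 220
p_3 = 304
q_3 = 36
s_3 = 368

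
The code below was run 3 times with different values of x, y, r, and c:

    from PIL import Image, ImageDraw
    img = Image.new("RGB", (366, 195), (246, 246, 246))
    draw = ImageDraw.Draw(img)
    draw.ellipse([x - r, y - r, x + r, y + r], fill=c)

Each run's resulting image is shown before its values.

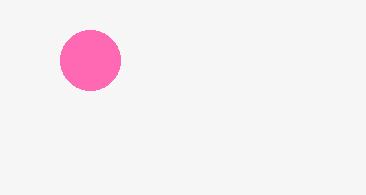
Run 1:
x = 90
y = 60
r = 30
c = 'hotpink'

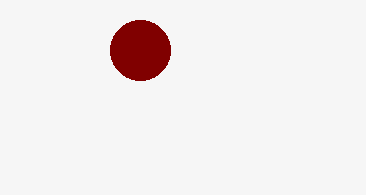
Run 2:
x = 140
y = 50
r = 30
c = 'maroon'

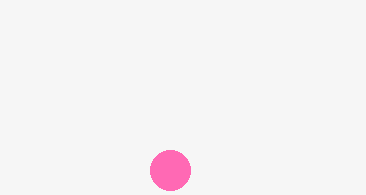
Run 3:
x = 170
y = 170
r = 20
c = 'hotpink'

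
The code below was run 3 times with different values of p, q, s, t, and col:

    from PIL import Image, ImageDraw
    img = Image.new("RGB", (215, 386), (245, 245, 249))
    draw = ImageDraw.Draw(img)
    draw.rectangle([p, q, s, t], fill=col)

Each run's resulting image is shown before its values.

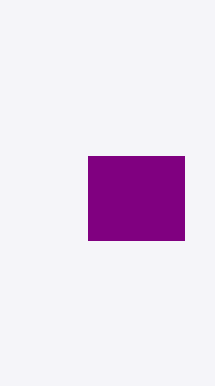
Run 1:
p = 88
q = 156
s = 184
t = 240
col = 'purple'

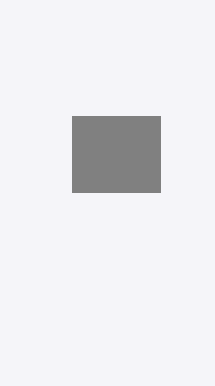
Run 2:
p = 72, q = 116, s = 160, t = 192, col = 'gray'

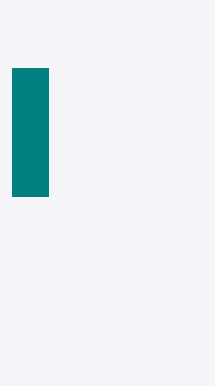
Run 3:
p = 12, q = 68, s = 48, t = 196, col = 'teal'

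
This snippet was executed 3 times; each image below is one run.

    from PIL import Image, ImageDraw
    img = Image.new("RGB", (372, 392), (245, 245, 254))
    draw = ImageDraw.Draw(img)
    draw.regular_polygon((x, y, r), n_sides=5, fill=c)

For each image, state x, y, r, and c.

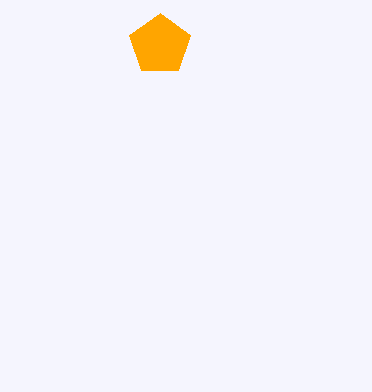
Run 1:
x = 160
y = 45
r = 32
c = 'orange'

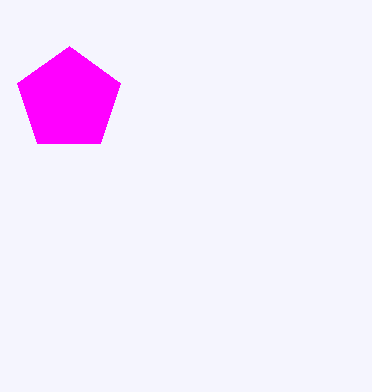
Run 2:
x = 69, y = 100, r = 54, c = 'magenta'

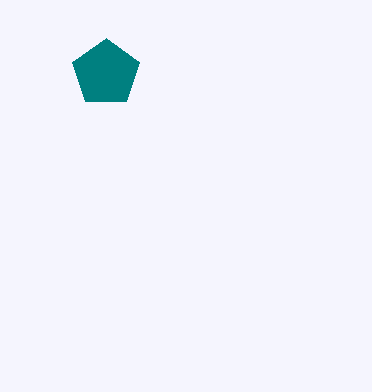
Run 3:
x = 106
y = 73
r = 35
c = 'teal'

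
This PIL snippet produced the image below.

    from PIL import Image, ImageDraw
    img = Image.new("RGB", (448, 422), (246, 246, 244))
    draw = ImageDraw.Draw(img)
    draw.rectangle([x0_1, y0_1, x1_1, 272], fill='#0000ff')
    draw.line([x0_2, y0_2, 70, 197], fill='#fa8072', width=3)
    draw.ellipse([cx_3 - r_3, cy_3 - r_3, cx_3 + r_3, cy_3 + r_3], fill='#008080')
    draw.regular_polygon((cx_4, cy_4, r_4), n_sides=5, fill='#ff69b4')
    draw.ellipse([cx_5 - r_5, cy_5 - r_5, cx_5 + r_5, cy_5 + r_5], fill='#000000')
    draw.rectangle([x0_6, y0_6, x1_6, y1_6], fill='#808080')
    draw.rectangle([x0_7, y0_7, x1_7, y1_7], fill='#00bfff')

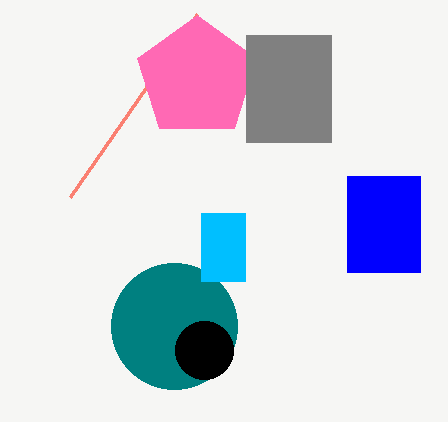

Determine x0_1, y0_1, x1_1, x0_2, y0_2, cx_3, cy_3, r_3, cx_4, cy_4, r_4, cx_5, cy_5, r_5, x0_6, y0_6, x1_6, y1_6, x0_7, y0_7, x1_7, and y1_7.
x0_1 = 347; y0_1 = 176; x1_1 = 420; x0_2 = 197; y0_2 = 14; cx_3 = 174; cy_3 = 326; r_3 = 63; cx_4 = 197; cy_4 = 78; r_4 = 63; cx_5 = 204; cy_5 = 350; r_5 = 29; x0_6 = 246; y0_6 = 35; x1_6 = 331; y1_6 = 142; x0_7 = 201; y0_7 = 213; x1_7 = 245; y1_7 = 281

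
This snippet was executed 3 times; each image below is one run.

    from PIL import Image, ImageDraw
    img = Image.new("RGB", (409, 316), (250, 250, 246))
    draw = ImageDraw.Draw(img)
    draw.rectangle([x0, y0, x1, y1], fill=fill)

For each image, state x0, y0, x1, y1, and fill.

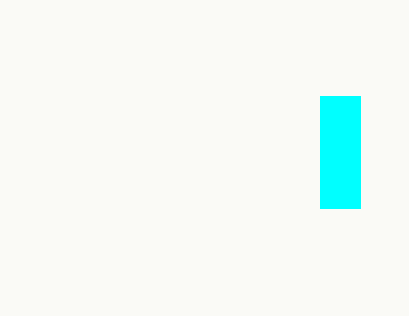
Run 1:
x0 = 320, y0 = 96, x1 = 360, y1 = 208, fill = 'cyan'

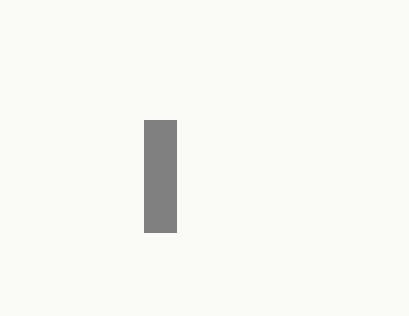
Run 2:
x0 = 144; y0 = 120; x1 = 176; y1 = 232; fill = 'gray'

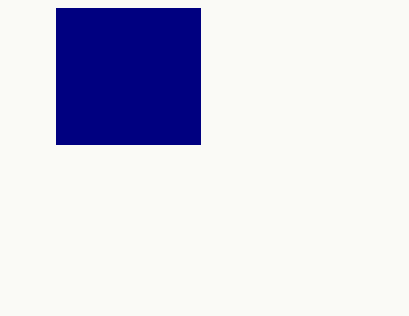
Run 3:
x0 = 56; y0 = 8; x1 = 200; y1 = 144; fill = 'navy'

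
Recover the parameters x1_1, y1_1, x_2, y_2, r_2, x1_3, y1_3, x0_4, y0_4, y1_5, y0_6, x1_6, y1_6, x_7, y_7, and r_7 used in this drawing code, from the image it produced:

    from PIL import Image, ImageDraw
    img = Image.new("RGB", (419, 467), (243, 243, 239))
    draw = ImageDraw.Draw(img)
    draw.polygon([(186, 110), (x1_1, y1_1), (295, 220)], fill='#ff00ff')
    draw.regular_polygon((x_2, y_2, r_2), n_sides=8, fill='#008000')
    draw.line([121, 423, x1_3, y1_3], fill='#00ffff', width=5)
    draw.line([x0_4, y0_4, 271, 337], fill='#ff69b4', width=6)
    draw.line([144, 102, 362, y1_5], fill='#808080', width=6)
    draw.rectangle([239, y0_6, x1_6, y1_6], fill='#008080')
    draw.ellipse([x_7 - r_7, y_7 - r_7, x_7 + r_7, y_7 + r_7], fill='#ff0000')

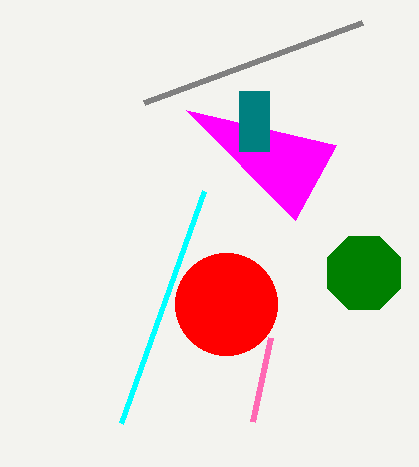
x1_1 = 336; y1_1 = 145; x_2 = 364; y_2 = 273; r_2 = 40; x1_3 = 204; y1_3 = 191; x0_4 = 253; y0_4 = 421; y1_5 = 22; y0_6 = 91; x1_6 = 269; y1_6 = 151; x_7 = 226; y_7 = 304; r_7 = 51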